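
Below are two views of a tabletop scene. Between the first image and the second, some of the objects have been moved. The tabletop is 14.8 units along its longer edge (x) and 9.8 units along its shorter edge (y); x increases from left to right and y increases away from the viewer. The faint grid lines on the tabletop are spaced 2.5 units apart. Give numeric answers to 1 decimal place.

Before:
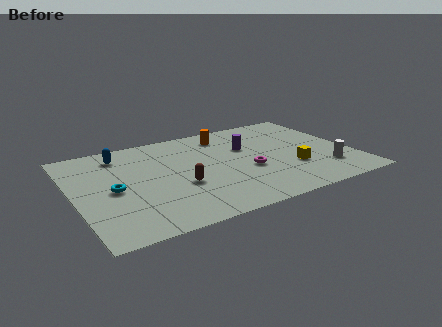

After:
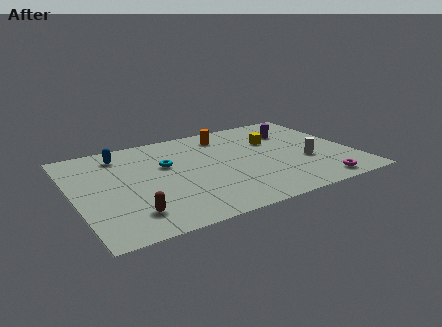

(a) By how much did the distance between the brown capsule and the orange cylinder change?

+3.1

The distance was about 5.4 in the first image and 8.5 in the second, so they moved 3.1 units further apart.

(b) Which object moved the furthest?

the magenta torus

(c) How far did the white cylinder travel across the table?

1.5

From (13.1, 2.4) to (12.2, 3.6), the white cylinder covered √(0.9² + 1.2²) ≈ 1.5 units.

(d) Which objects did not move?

the orange cylinder and the blue capsule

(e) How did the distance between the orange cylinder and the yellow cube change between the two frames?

-2.8

They were about 5.7 units apart before and 2.9 after — 2.8 units closer together.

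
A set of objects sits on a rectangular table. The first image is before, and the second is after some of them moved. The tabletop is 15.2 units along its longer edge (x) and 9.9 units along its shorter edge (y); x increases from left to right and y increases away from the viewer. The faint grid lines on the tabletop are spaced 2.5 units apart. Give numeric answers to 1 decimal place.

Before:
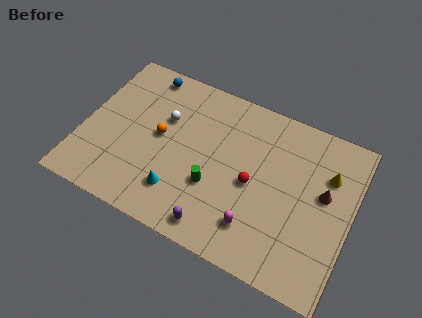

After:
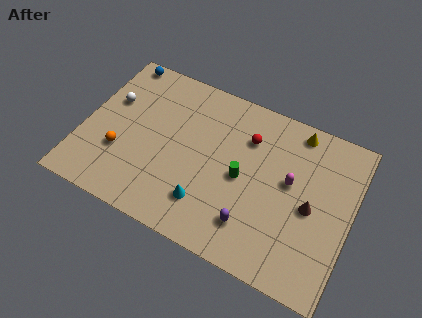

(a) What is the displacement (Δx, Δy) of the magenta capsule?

(1.5, 3.4)

The magenta capsule was at about (10.2, 2.2) and moved to about (11.7, 5.6).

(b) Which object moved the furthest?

the magenta capsule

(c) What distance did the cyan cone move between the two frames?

1.6

From (5.8, 2.3) to (7.4, 2.3), the cyan cone covered √(1.6² + 0.0²) ≈ 1.6 units.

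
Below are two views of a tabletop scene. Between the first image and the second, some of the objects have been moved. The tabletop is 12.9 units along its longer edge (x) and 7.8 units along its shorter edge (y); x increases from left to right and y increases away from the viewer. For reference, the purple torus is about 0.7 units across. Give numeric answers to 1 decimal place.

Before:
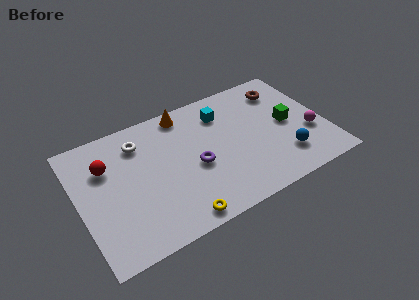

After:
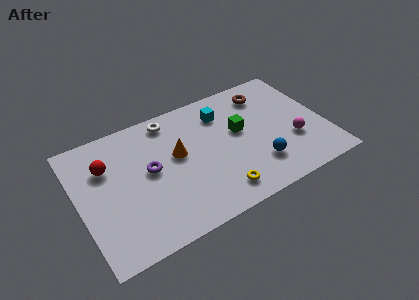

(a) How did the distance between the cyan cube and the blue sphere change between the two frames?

-0.7

Before: roughly 4.9 units apart; after: 4.2. That's 0.7 units closer together.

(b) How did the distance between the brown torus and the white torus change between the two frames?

-2.6

They were about 7.7 units apart before and 5.1 after — 2.6 units closer together.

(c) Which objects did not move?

the red sphere and the cyan cube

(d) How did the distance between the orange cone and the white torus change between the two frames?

-0.3

The distance was about 2.6 in the first image and 2.3 in the second, so they moved 0.3 units closer together.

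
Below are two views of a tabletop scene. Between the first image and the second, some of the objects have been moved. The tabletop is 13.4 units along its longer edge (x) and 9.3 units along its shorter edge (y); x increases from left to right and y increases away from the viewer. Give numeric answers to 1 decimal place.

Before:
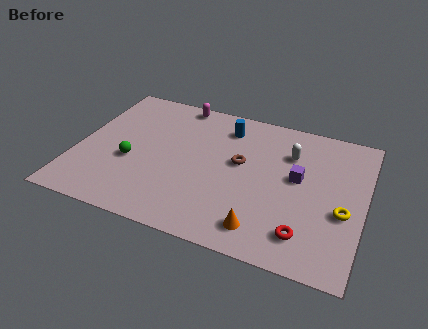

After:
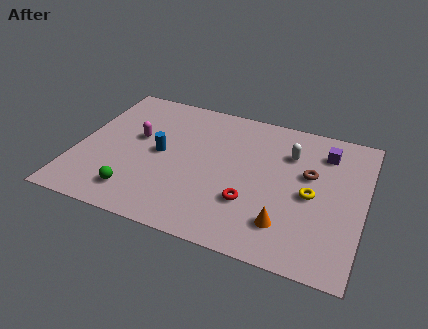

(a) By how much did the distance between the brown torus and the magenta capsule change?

+3.5

Before: roughly 4.6 units apart; after: 8.1. That's 3.5 units further apart.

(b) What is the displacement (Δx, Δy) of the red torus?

(-2.6, 1.1)

The red torus was at about (10.9, 1.8) and moved to about (8.3, 2.9).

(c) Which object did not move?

the white capsule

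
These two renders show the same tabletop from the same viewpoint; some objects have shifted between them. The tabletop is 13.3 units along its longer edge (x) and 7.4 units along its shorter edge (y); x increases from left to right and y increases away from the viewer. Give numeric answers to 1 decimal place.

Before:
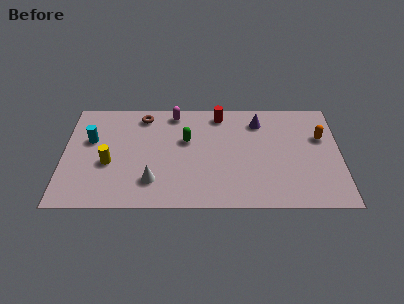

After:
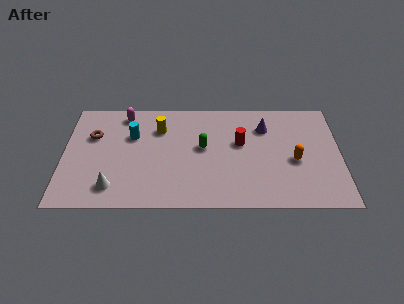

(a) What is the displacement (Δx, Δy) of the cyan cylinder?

(2.0, 0.3)

The cyan cylinder started near (1.3, 4.6) and ended near (3.3, 4.9).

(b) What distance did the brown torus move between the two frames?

2.8

The brown torus moved from about (3.8, 6.3) to (1.4, 4.9), a distance of √(2.4² + 1.4²) ≈ 2.8.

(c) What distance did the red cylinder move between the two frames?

2.2

The red cylinder was near (7.5, 6.4) before and (8.5, 4.4) after, so it travelled √(1.0² + 2.0²) ≈ 2.2 units.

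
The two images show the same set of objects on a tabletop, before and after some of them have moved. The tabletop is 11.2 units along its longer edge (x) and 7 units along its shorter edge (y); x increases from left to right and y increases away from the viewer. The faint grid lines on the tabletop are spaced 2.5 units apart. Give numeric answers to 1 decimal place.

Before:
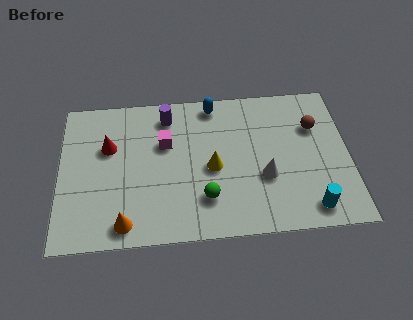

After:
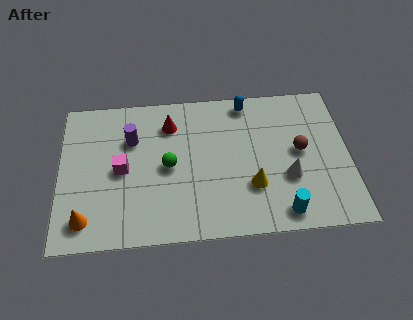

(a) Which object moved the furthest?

the red cone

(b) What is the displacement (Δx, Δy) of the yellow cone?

(1.5, -1.0)

The yellow cone started near (5.9, 3.2) and ended near (7.4, 2.2).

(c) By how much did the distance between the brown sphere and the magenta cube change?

+1.1

Before: roughly 5.8 units apart; after: 6.9. That's 1.1 units further apart.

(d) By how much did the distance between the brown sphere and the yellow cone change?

-1.9

The distance was about 4.3 in the first image and 2.4 in the second, so they moved 1.9 units closer together.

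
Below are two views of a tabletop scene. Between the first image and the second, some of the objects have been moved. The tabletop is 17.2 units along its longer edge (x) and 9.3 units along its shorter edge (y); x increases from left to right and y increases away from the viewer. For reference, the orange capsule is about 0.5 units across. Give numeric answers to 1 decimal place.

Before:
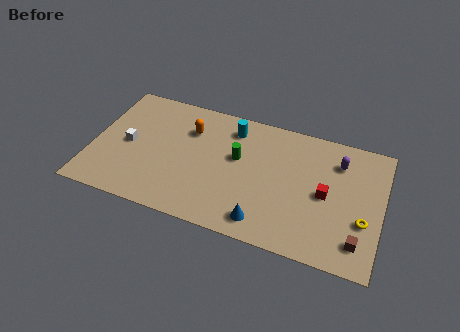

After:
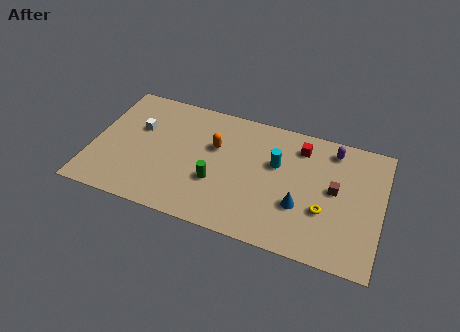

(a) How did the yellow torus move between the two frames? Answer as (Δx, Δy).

(-2.3, 0.0)

From the two frames, the yellow torus sits at roughly (16.2, 3.3) before and (13.9, 3.3) after.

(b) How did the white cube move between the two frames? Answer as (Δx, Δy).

(0.5, 1.4)

The white cube was at about (2.1, 4.5) and moved to about (2.6, 5.9).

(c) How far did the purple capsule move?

0.9

The purple capsule moved from about (14.5, 7.1) to (14.1, 7.9), a distance of √(0.4² + 0.8²) ≈ 0.9.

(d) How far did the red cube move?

3.4

The red cube moved from about (13.9, 4.5) to (12.2, 7.5), a distance of √(1.7² + 3.0²) ≈ 3.4.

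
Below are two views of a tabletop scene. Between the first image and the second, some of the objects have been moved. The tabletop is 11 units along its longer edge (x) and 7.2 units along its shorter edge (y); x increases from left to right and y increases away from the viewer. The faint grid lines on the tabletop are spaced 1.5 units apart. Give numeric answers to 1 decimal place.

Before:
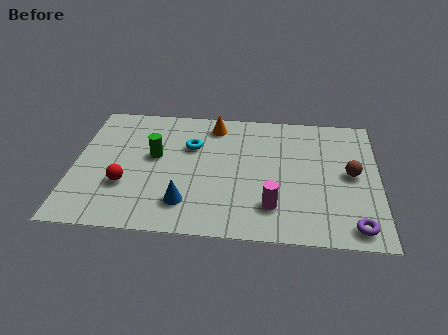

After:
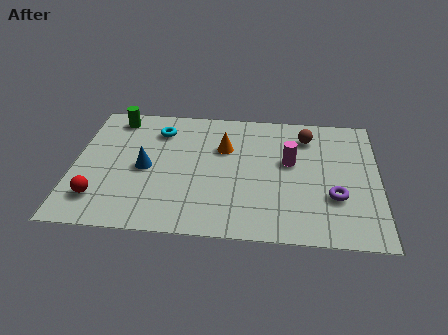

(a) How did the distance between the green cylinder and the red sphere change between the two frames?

+2.6

Before: roughly 2.0 units apart; after: 4.6. That's 2.6 units further apart.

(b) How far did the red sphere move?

1.2

From (1.9, 2.4) to (1.0, 1.6), the red sphere covered √(0.9² + 0.8²) ≈ 1.2 units.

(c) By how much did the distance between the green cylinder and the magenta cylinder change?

+1.8

The distance was about 4.9 in the first image and 6.7 in the second, so they moved 1.8 units further apart.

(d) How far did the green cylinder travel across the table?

2.6

The green cylinder was near (2.9, 4.1) before and (1.4, 6.2) after, so it travelled √(1.5² + 2.1²) ≈ 2.6 units.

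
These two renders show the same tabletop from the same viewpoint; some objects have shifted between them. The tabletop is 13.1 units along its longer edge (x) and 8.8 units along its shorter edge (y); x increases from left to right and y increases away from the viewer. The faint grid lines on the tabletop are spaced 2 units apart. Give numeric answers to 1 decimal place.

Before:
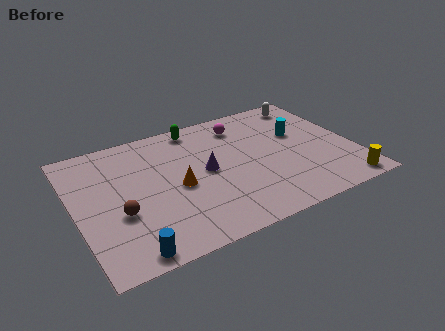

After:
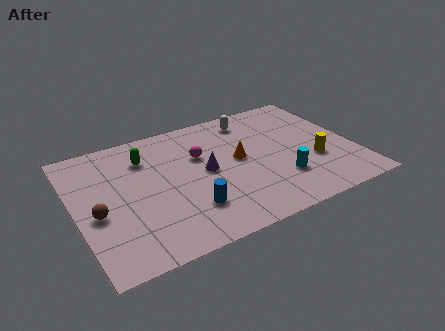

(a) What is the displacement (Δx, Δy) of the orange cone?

(3.0, 0.7)

The orange cone started near (4.7, 4.0) and ended near (7.7, 4.7).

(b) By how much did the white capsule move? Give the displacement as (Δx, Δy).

(-2.9, -0.2)

From the two frames, the white capsule sits at roughly (11.6, 7.6) before and (8.7, 7.4) after.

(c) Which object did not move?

the purple cone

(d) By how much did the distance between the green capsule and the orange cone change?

+0.6

Before: roughly 4.0 units apart; after: 4.6. That's 0.6 units further apart.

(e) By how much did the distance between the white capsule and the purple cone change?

-2.4

They were about 6.3 units apart before and 3.9 after — 2.4 units closer together.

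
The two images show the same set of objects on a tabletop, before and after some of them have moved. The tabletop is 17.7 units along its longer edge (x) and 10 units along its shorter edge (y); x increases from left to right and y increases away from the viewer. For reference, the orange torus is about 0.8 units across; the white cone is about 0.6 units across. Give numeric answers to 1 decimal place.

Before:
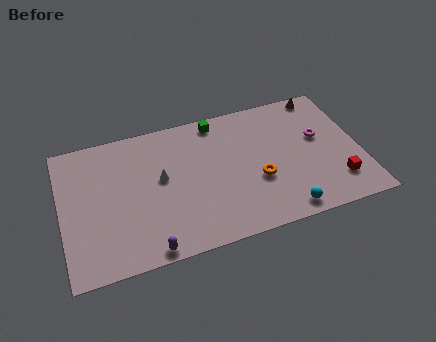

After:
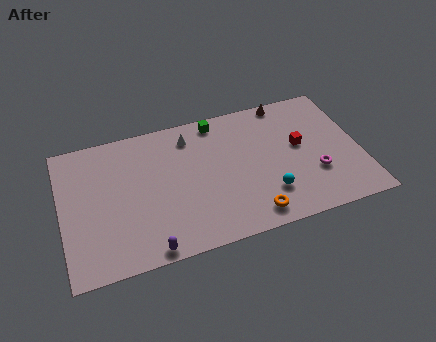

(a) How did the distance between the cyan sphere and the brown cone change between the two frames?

-1.8

They were about 8.6 units apart before and 6.8 after — 1.8 units closer together.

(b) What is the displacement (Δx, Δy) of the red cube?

(-1.9, 3.3)

The red cube was at about (16.1, 2.3) and moved to about (14.2, 5.6).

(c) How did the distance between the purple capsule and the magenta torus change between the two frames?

-1.4

Before: roughly 11.8 units apart; after: 10.4. That's 1.4 units closer together.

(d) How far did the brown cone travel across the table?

2.2

From (15.9, 9.1) to (13.7, 9.2), the brown cone covered √(2.2² + 0.1²) ≈ 2.2 units.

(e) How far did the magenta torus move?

2.6

The magenta torus was near (15.4, 5.9) before and (14.9, 3.3) after, so it travelled √(0.5² + 2.6²) ≈ 2.6 units.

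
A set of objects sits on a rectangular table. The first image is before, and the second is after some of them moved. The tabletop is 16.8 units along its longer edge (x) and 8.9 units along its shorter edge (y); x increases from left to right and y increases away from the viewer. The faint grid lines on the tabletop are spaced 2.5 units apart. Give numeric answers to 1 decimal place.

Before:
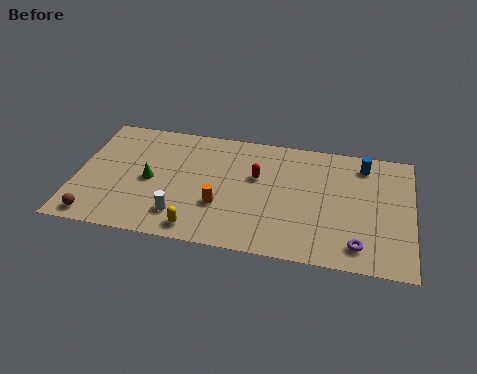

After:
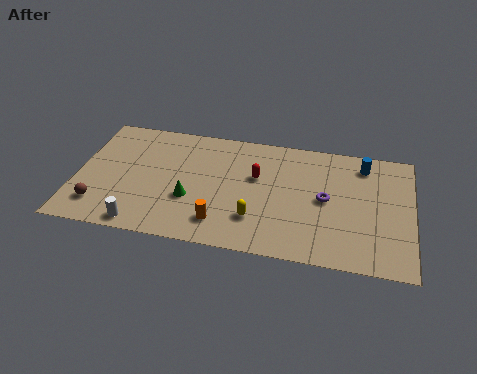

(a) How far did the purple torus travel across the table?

3.4

The purple torus moved from about (14.2, 1.5) to (12.5, 4.5), a distance of √(1.7² + 3.0²) ≈ 3.4.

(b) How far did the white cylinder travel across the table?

2.1

From (5.4, 1.9) to (3.5, 0.9), the white cylinder covered √(1.9² + 1.0²) ≈ 2.1 units.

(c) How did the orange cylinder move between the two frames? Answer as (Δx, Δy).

(0.1, -1.2)

The orange cylinder started near (7.3, 3.0) and ended near (7.4, 1.8).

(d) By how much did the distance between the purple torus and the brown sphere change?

-1.5

They were about 13.0 units apart before and 11.5 after — 1.5 units closer together.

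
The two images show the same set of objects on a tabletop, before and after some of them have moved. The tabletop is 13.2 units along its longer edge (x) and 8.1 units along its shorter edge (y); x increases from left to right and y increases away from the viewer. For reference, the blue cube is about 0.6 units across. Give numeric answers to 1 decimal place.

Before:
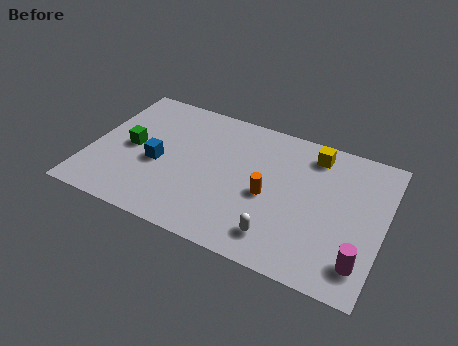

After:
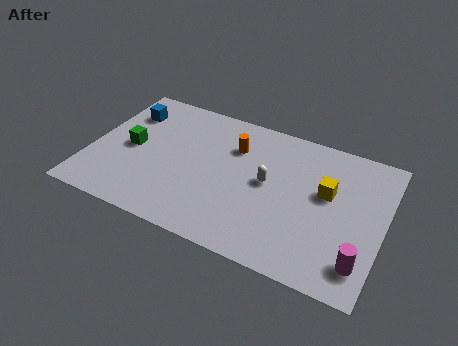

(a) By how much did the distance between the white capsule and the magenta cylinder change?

+1.6

The distance was about 3.6 in the first image and 5.2 in the second, so they moved 1.6 units further apart.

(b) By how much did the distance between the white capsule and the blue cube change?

+0.9

The distance was about 6.0 in the first image and 6.9 in the second, so they moved 0.9 units further apart.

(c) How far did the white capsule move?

2.9

The white capsule was near (8.8, 1.5) before and (8.0, 4.3) after, so it travelled √(0.8² + 2.8²) ≈ 2.9 units.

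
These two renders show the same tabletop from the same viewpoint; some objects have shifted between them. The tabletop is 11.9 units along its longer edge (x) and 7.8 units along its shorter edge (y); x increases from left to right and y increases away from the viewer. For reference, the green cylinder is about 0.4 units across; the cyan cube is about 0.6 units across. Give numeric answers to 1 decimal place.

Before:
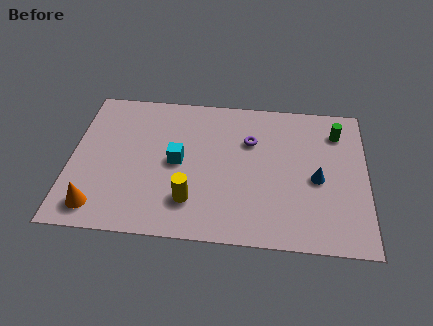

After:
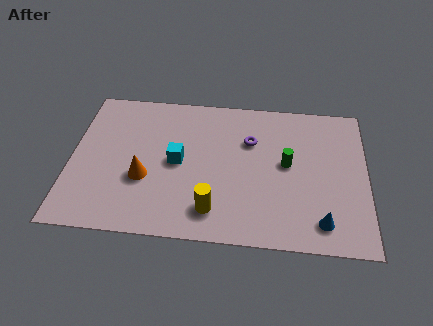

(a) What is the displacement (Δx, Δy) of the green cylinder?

(-2.0, -1.9)

The green cylinder started near (10.7, 6.1) and ended near (8.7, 4.2).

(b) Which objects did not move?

the cyan cube and the purple torus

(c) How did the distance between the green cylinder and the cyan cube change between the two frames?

-2.4

The distance was about 6.8 in the first image and 4.4 in the second, so they moved 2.4 units closer together.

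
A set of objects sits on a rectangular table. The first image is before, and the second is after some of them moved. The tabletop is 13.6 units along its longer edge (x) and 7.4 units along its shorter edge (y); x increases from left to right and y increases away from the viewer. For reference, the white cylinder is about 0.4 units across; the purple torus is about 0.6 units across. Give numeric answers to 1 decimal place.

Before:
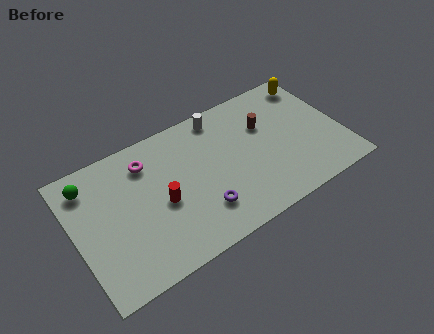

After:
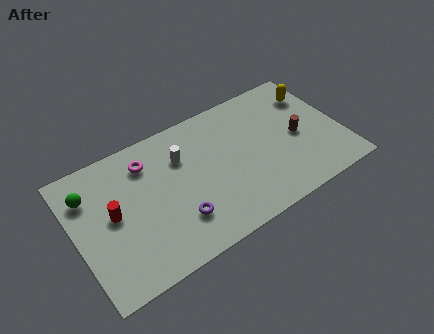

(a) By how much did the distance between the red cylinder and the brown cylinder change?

+3.7

They were about 5.8 units apart before and 9.5 after — 3.7 units further apart.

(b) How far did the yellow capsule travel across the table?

0.7

The yellow capsule moved from about (12.7, 6.3) to (12.6, 5.6), a distance of √(0.1² + 0.7²) ≈ 0.7.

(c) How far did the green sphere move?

0.5

From (1.0, 6.0) to (0.9, 5.5), the green sphere covered √(0.1² + 0.5²) ≈ 0.5 units.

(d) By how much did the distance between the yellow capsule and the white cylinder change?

+2.1

They were about 4.9 units apart before and 7.0 after — 2.1 units further apart.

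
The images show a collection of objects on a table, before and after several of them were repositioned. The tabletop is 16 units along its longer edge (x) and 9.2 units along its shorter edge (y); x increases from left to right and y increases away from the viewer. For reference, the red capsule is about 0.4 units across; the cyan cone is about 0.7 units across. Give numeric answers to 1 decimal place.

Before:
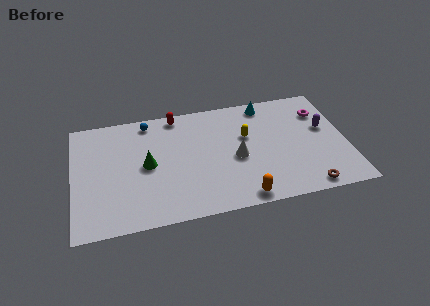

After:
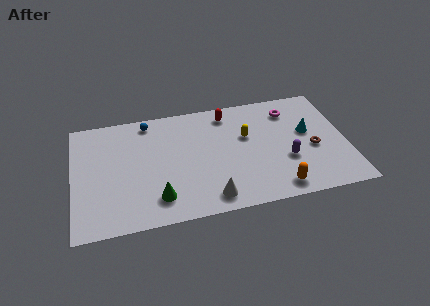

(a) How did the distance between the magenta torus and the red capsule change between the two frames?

-4.9

They were about 8.6 units apart before and 3.7 after — 4.9 units closer together.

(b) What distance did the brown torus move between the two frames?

3.1

The brown torus moved from about (13.4, 0.9) to (14.0, 3.9), a distance of √(0.6² + 3.0²) ≈ 3.1.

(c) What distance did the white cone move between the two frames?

3.3

The white cone was near (9.5, 4.1) before and (7.8, 1.3) after, so it travelled √(1.7² + 2.8²) ≈ 3.3 units.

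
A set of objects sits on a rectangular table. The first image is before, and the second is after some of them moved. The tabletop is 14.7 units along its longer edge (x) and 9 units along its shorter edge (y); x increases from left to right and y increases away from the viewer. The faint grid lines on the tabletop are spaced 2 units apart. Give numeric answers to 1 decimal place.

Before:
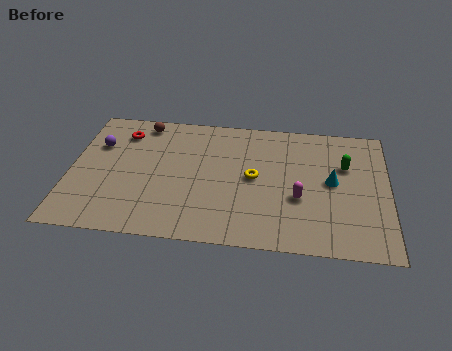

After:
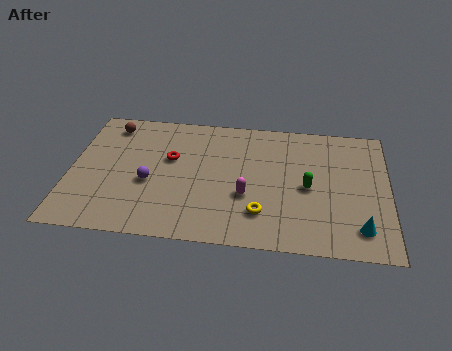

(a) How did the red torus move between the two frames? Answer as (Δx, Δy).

(2.3, -1.6)

The red torus started near (2.3, 7.1) and ended near (4.6, 5.5).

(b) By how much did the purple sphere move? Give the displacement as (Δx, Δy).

(2.5, -2.4)

From the two frames, the purple sphere sits at roughly (1.2, 6.1) before and (3.7, 3.7) after.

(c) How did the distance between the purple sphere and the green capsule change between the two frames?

-4.2

Before: roughly 11.5 units apart; after: 7.3. That's 4.2 units closer together.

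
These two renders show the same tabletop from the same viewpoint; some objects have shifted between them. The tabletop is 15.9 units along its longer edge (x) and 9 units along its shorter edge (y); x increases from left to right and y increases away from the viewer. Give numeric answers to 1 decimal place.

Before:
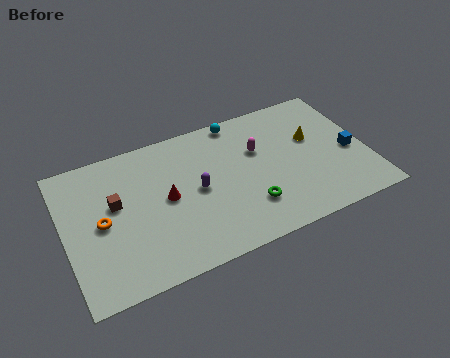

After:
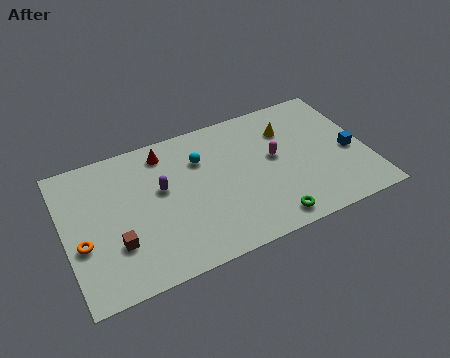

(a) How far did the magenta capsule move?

1.1

The magenta capsule was near (10.3, 5.8) before and (11.1, 5.0) after, so it travelled √(0.8² + 0.8²) ≈ 1.1 units.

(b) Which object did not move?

the blue cube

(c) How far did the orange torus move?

1.4

The orange torus moved from about (1.9, 4.4) to (0.8, 3.5), a distance of √(1.1² + 0.9²) ≈ 1.4.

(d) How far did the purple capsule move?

2.0

The purple capsule moved from about (6.9, 4.5) to (5.1, 5.3), a distance of √(1.8² + 0.8²) ≈ 2.0.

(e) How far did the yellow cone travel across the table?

1.6

The yellow cone was near (13.2, 5.5) before and (12.0, 6.6) after, so it travelled √(1.2² + 1.1²) ≈ 1.6 units.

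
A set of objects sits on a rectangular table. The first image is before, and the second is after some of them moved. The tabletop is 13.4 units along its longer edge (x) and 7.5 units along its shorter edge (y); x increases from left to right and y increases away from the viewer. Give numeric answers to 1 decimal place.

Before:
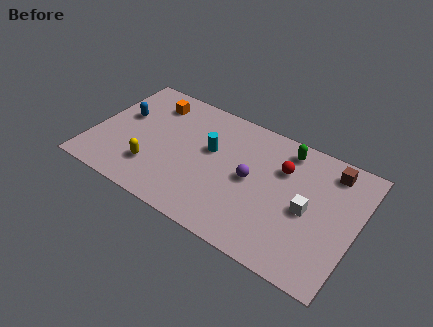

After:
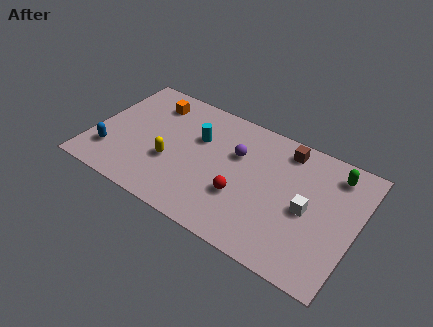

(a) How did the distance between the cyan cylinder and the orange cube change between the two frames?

-0.8

Before: roughly 3.6 units apart; after: 2.8. That's 0.8 units closer together.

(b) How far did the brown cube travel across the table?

2.3

From (11.8, 6.3) to (9.5, 6.4), the brown cube covered √(2.3² + 0.1²) ≈ 2.3 units.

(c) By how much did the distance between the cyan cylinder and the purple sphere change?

-0.3

They were about 2.3 units apart before and 2.0 after — 0.3 units closer together.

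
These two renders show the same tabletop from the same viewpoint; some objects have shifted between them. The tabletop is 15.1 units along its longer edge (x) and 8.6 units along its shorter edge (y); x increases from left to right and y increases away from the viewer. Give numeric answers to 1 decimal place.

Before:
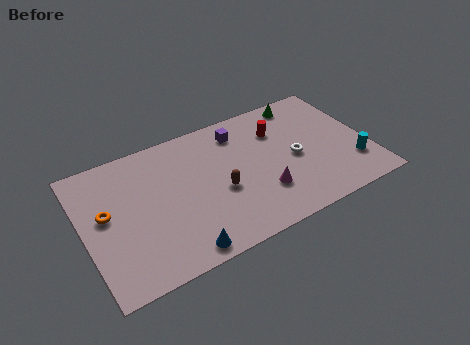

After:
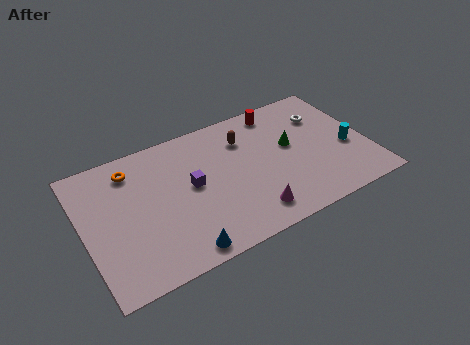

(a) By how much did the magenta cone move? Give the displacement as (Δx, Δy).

(-0.8, -1.0)

The magenta cone was at about (9.2, 2.5) and moved to about (8.4, 1.5).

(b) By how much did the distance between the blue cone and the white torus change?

+2.7

The distance was about 7.3 in the first image and 10.0 in the second, so they moved 2.7 units further apart.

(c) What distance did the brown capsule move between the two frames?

3.3

The brown capsule was near (7.1, 3.6) before and (8.8, 6.4) after, so it travelled √(1.7² + 2.8²) ≈ 3.3 units.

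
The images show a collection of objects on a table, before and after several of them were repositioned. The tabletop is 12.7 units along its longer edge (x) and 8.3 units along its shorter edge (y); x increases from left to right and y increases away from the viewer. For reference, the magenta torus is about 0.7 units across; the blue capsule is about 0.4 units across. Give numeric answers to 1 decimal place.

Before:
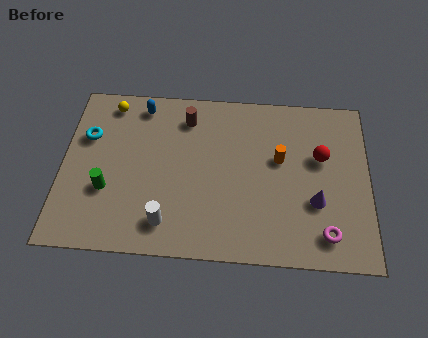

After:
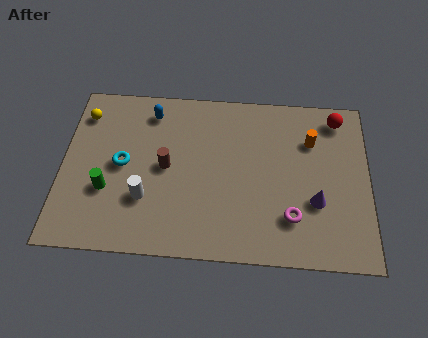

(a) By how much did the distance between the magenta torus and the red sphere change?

+1.6

Before: roughly 3.7 units apart; after: 5.3. That's 1.6 units further apart.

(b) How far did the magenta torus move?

1.6

The magenta torus moved from about (10.9, 1.4) to (9.5, 2.1), a distance of √(1.4² + 0.7²) ≈ 1.6.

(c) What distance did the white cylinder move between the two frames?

1.4

The white cylinder was near (4.4, 1.5) before and (3.5, 2.6) after, so it travelled √(0.9² + 1.1²) ≈ 1.4 units.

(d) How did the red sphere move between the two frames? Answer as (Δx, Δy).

(0.7, 2.0)

From the two frames, the red sphere sits at roughly (10.7, 5.1) before and (11.4, 7.1) after.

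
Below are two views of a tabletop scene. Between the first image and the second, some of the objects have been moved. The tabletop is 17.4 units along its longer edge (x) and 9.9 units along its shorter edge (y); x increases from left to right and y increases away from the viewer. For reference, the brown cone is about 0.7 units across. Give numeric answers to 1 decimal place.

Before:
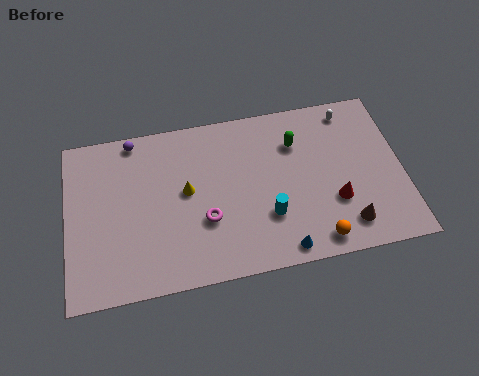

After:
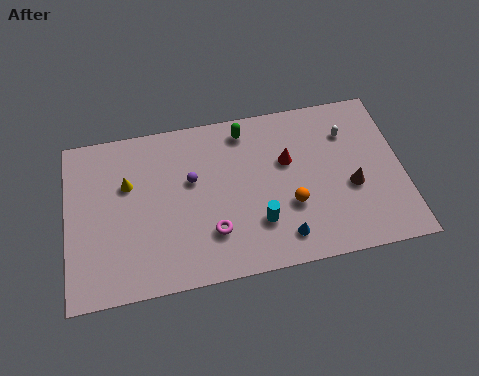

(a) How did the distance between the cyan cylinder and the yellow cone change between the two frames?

+2.8

Before: roughly 4.7 units apart; after: 7.5. That's 2.8 units further apart.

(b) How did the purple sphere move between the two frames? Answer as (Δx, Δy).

(2.9, -3.0)

The purple sphere started near (3.6, 9.0) and ended near (6.5, 6.0).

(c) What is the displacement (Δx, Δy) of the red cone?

(-2.3, 2.9)

The red cone started near (13.8, 3.3) and ended near (11.5, 6.2).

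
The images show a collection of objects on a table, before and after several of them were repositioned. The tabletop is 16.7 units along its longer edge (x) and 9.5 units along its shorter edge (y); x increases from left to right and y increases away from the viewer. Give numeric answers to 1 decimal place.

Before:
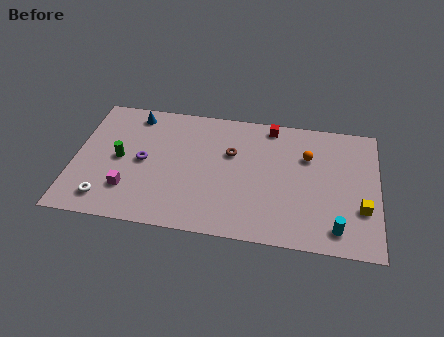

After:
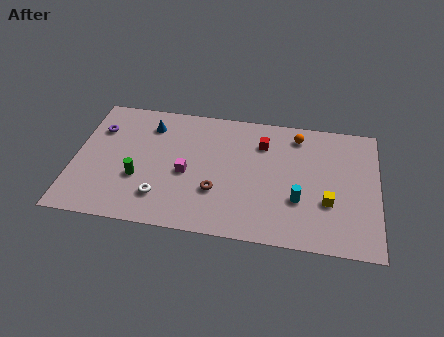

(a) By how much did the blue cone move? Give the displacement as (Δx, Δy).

(0.9, -0.7)

The blue cone was at about (3.1, 8.2) and moved to about (4.0, 7.5).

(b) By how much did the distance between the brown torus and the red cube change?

+1.5

They were about 3.2 units apart before and 4.7 after — 1.5 units further apart.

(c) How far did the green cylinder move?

1.7

From (2.5, 4.7) to (3.6, 3.4), the green cylinder covered √(1.1² + 1.3²) ≈ 1.7 units.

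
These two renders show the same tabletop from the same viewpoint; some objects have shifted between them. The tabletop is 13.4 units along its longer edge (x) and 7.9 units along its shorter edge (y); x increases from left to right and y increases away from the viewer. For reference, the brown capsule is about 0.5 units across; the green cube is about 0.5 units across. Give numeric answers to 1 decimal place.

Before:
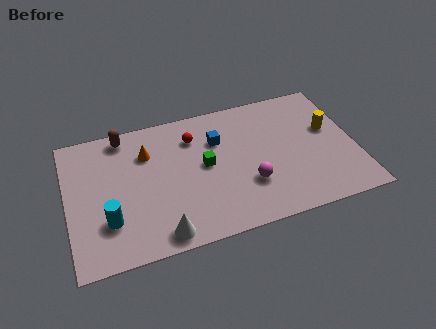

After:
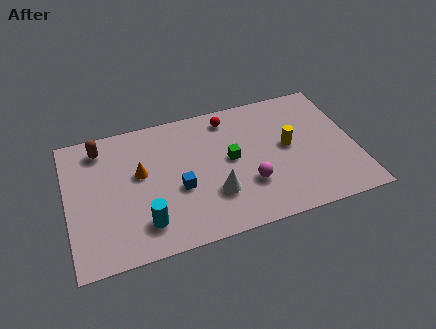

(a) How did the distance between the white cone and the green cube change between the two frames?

-2.0

They were about 4.0 units apart before and 2.0 after — 2.0 units closer together.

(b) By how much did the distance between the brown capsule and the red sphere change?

+2.6

The distance was about 3.4 in the first image and 6.0 in the second, so they moved 2.6 units further apart.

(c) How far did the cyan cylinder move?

1.7

The cyan cylinder moved from about (1.8, 2.3) to (3.4, 1.7), a distance of √(1.6² + 0.6²) ≈ 1.7.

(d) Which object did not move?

the magenta sphere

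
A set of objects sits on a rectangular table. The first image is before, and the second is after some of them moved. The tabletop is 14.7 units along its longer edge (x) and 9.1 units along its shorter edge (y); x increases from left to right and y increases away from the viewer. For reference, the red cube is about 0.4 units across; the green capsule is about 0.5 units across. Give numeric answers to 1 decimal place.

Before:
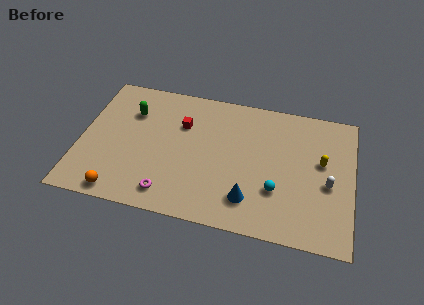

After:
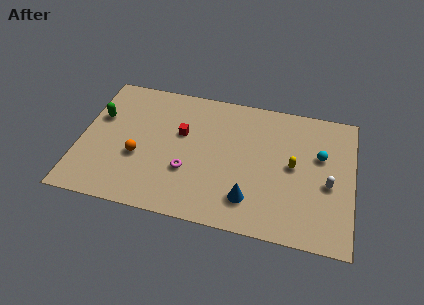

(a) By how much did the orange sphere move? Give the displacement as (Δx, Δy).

(0.8, 2.6)

The orange sphere started near (2.4, 0.9) and ended near (3.2, 3.5).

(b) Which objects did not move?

the white capsule and the blue cone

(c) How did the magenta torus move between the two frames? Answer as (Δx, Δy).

(0.9, 1.7)

The magenta torus started near (5.0, 1.4) and ended near (5.9, 3.1).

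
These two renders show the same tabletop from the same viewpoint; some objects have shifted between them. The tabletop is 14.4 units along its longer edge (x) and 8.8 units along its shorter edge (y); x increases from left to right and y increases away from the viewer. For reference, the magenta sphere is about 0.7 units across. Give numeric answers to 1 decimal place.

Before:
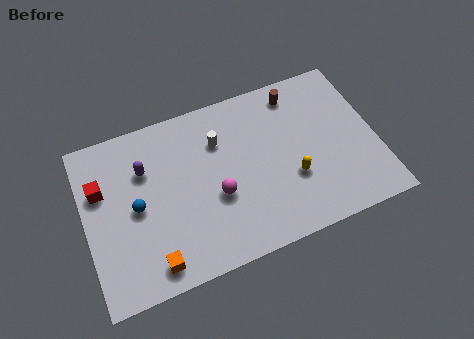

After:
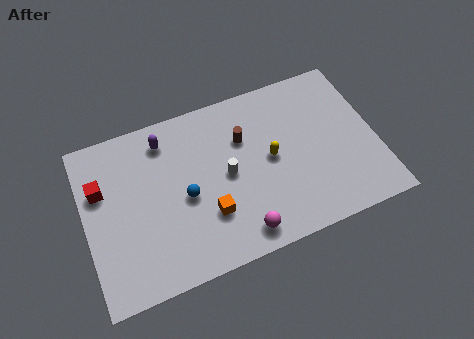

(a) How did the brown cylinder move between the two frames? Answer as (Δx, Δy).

(-2.8, -1.5)

The brown cylinder started near (10.8, 7.5) and ended near (8.0, 6.0).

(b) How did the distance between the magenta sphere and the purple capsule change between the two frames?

+2.6

The distance was about 4.2 in the first image and 6.8 in the second, so they moved 2.6 units further apart.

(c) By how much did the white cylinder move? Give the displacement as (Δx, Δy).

(0.2, -1.9)

The white cylinder started near (6.8, 6.3) and ended near (7.0, 4.4).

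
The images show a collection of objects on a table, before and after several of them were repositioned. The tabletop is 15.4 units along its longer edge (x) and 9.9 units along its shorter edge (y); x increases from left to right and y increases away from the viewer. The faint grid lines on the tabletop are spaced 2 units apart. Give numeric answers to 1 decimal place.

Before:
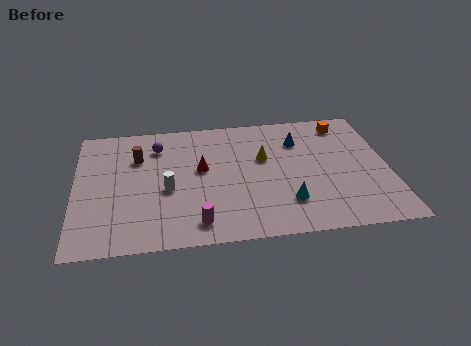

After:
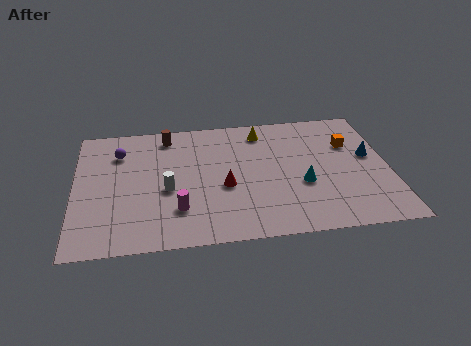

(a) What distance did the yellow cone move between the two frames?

2.2

The yellow cone was near (9.3, 6.1) before and (9.3, 8.3) after, so it travelled √(0.0² + 2.2²) ≈ 2.2 units.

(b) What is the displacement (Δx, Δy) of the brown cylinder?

(1.5, 1.6)

From the two frames, the brown cylinder sits at roughly (3.1, 6.9) before and (4.6, 8.5) after.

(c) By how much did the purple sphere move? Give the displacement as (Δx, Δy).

(-1.9, -0.3)

From the two frames, the purple sphere sits at roughly (4.1, 7.7) before and (2.2, 7.4) after.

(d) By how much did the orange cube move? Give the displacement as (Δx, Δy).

(0.2, -1.7)

From the two frames, the orange cube sits at roughly (13.4, 8.4) before and (13.6, 6.7) after.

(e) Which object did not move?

the white cylinder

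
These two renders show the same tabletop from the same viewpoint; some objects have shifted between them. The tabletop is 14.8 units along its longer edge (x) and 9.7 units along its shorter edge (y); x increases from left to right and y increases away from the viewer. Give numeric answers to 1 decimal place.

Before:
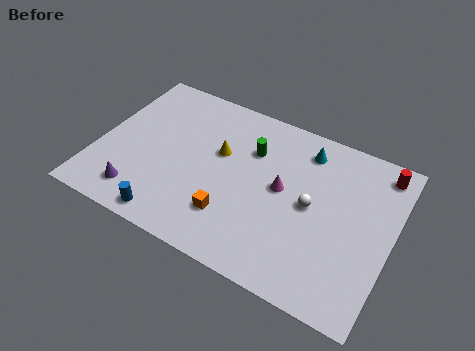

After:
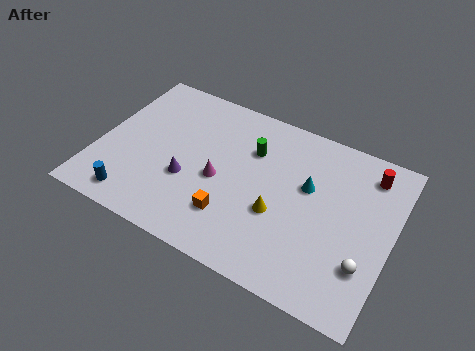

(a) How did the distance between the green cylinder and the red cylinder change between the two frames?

-0.7

Before: roughly 6.6 units apart; after: 5.9. That's 0.7 units closer together.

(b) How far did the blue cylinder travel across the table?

1.9

From (4.2, 1.0) to (2.3, 1.3), the blue cylinder covered √(1.9² + 0.3²) ≈ 1.9 units.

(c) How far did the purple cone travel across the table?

2.9

The purple cone was near (2.5, 1.7) before and (4.7, 3.6) after, so it travelled √(2.2² + 1.9²) ≈ 2.9 units.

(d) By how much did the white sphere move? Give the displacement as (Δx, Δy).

(2.9, -2.1)

The white sphere was at about (10.8, 4.9) and moved to about (13.7, 2.8).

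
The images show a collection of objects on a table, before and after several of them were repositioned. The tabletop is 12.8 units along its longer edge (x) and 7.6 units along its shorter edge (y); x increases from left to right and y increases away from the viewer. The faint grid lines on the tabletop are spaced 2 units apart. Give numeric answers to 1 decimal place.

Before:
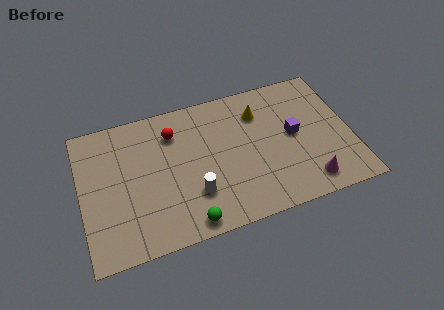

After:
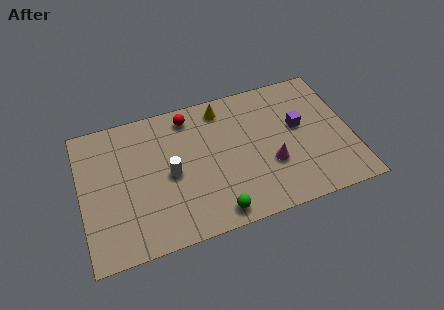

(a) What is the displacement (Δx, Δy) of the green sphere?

(1.3, 0.1)

From the two frames, the green sphere sits at roughly (4.8, 0.8) before and (6.1, 0.9) after.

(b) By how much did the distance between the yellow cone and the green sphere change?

-0.5

They were about 6.2 units apart before and 5.7 after — 0.5 units closer together.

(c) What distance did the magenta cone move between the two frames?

2.2

The magenta cone was near (10.5, 1.2) before and (8.9, 2.7) after, so it travelled √(1.6² + 1.5²) ≈ 2.2 units.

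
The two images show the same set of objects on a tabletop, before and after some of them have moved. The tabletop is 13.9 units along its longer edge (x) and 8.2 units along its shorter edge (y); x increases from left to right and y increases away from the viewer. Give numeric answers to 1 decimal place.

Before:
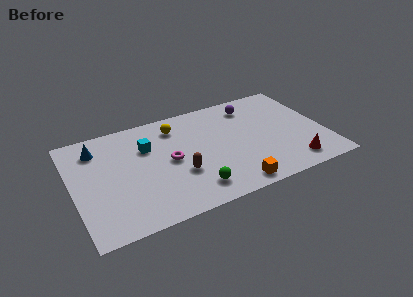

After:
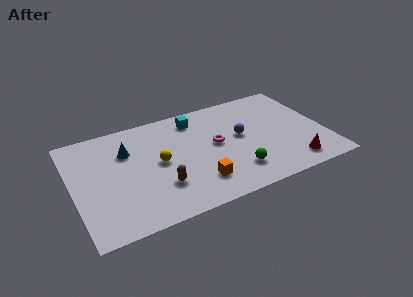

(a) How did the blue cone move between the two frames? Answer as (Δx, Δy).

(1.6, -0.8)

The blue cone was at about (1.5, 6.5) and moved to about (3.1, 5.7).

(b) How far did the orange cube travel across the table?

2.1

The orange cube was near (8.4, 0.9) before and (6.6, 1.9) after, so it travelled √(1.8² + 1.0²) ≈ 2.1 units.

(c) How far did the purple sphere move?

2.4

From (10.2, 6.7) to (9.3, 4.5), the purple sphere covered √(0.9² + 2.2²) ≈ 2.4 units.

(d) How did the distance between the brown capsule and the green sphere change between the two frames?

+2.6

The distance was about 1.5 in the first image and 4.1 in the second, so they moved 2.6 units further apart.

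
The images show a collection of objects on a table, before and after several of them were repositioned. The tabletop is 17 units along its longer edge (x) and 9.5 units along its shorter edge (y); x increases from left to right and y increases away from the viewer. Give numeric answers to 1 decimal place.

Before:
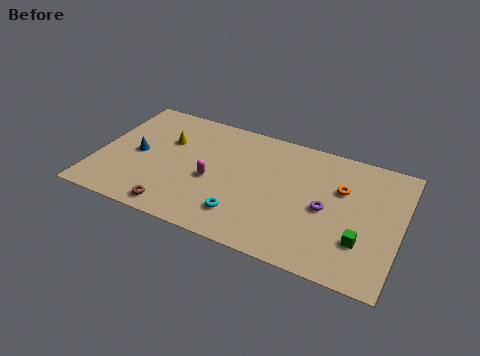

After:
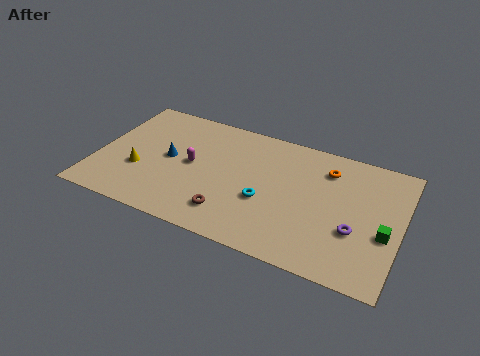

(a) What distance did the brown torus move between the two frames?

3.1

From (4.8, 1.1) to (7.8, 2.0), the brown torus covered √(3.0² + 0.9²) ≈ 3.1 units.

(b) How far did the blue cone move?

1.8

The blue cone moved from about (2.2, 4.6) to (4.0, 4.9), a distance of √(1.8² + 0.3²) ≈ 1.8.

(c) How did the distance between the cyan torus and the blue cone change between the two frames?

-1.1

Before: roughly 6.8 units apart; after: 5.7. That's 1.1 units closer together.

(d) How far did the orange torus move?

1.5

The orange torus was near (13.6, 6.2) before and (12.7, 7.4) after, so it travelled √(0.9² + 1.2²) ≈ 1.5 units.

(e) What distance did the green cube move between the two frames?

1.6

The green cube was near (15.0, 2.8) before and (16.2, 3.8) after, so it travelled √(1.2² + 1.0²) ≈ 1.6 units.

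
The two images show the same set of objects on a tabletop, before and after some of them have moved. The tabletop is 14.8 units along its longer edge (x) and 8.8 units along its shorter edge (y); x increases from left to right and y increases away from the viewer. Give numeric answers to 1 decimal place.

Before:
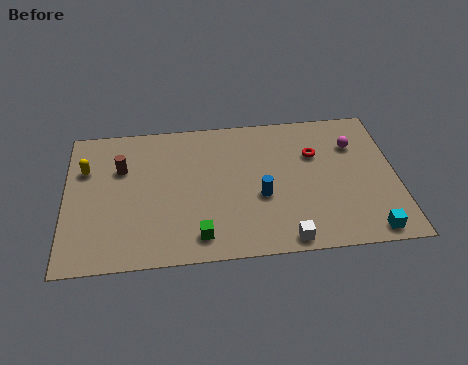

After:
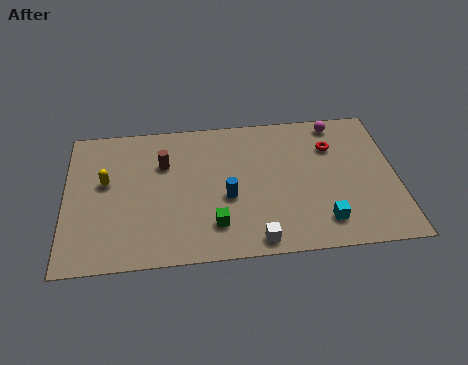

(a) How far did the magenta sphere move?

1.7

The magenta sphere moved from about (13.0, 6.3) to (12.3, 7.8), a distance of √(0.7² + 1.5²) ≈ 1.7.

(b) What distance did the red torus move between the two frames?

0.9

The red torus was near (11.2, 5.9) before and (12.0, 6.3) after, so it travelled √(0.8² + 0.4²) ≈ 0.9 units.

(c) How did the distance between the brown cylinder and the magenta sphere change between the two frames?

-2.4

Before: roughly 10.5 units apart; after: 8.1. That's 2.4 units closer together.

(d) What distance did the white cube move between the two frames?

1.3

From (9.7, 0.8) to (8.4, 0.9), the white cube covered √(1.3² + 0.1²) ≈ 1.3 units.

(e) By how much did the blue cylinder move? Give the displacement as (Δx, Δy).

(-1.5, 0.1)

The blue cylinder started near (8.7, 3.5) and ended near (7.2, 3.6).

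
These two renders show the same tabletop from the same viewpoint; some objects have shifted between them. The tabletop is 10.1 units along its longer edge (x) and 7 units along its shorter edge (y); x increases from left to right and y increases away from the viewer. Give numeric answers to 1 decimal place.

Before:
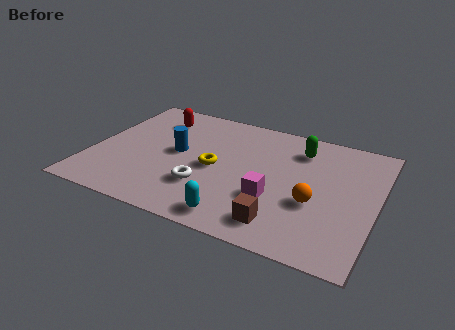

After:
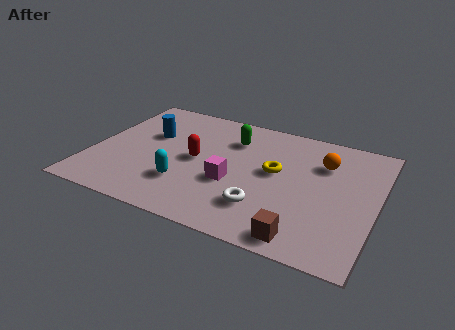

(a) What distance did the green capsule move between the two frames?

2.4

The green capsule was near (7.2, 5.5) before and (4.8, 5.2) after, so it travelled √(2.4² + 0.3²) ≈ 2.4 units.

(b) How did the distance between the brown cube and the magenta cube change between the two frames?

+2.0

The distance was about 1.3 in the first image and 3.3 in the second, so they moved 2.0 units further apart.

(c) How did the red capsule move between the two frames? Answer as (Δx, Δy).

(1.7, -2.0)

The red capsule started near (2.0, 5.5) and ended near (3.7, 3.5).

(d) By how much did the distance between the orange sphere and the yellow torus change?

-1.7

Before: roughly 3.6 units apart; after: 1.9. That's 1.7 units closer together.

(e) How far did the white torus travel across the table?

2.1

From (4.2, 2.1) to (6.3, 1.8), the white torus covered √(2.1² + 0.3²) ≈ 2.1 units.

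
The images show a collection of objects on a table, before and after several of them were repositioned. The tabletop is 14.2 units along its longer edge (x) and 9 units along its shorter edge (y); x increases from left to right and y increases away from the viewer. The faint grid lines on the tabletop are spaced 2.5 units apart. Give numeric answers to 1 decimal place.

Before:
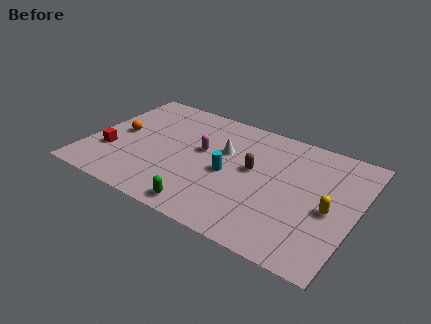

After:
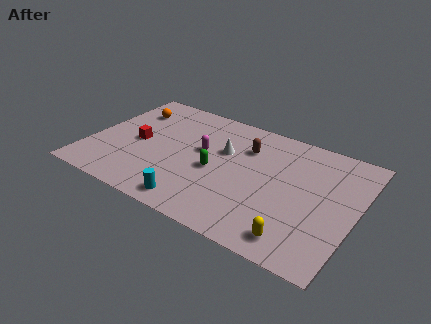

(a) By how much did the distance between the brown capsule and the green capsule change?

-1.6

Before: roughly 4.4 units apart; after: 2.8. That's 1.6 units closer together.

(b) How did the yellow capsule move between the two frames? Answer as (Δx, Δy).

(-1.3, -2.7)

The yellow capsule was at about (12.9, 4.0) and moved to about (11.6, 1.3).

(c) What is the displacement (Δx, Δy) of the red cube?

(1.2, 1.4)

From the two frames, the red cube sits at roughly (1.3, 2.9) before and (2.5, 4.3) after.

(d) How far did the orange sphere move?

2.2

The orange sphere moved from about (1.5, 4.6) to (1.6, 6.8), a distance of √(0.1² + 2.2²) ≈ 2.2.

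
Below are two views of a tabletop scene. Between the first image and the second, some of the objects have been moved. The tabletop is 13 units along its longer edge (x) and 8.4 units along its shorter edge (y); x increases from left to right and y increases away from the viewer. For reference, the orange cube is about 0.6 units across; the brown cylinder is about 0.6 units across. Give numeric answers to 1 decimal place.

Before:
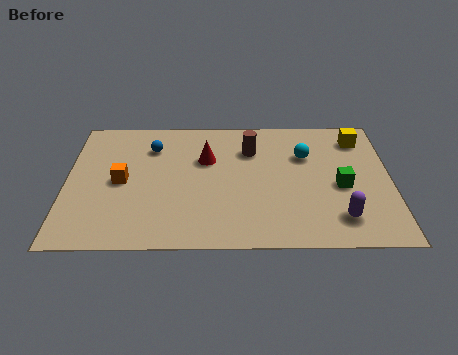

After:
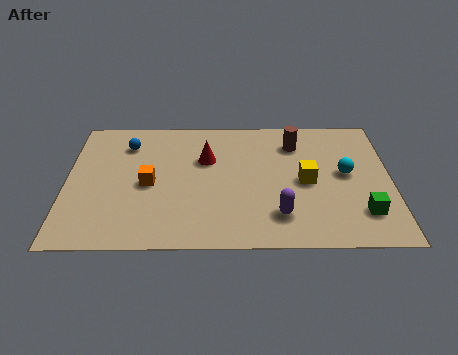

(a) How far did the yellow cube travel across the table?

3.6

From (11.8, 6.8) to (9.6, 4.0), the yellow cube covered √(2.2² + 2.8²) ≈ 3.6 units.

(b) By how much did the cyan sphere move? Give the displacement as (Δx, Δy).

(1.6, -1.2)

From the two frames, the cyan sphere sits at roughly (9.6, 5.7) before and (11.2, 4.5) after.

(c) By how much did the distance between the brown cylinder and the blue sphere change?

+2.8

The distance was about 4.0 in the first image and 6.8 in the second, so they moved 2.8 units further apart.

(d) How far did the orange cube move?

1.1

From (2.2, 4.1) to (3.3, 3.9), the orange cube covered √(1.1² + 0.2²) ≈ 1.1 units.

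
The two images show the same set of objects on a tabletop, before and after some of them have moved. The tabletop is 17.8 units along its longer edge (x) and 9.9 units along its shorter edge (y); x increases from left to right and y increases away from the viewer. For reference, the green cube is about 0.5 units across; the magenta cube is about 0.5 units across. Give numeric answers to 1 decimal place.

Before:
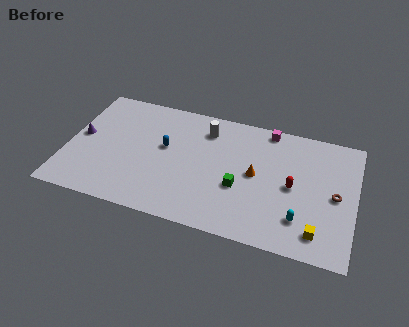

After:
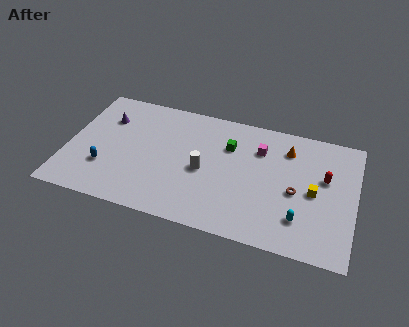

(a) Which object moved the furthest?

the blue capsule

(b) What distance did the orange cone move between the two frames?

3.2

The orange cone moved from about (11.7, 5.1) to (13.5, 7.7), a distance of √(1.8² + 2.6²) ≈ 3.2.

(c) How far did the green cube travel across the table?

3.2

The green cube was near (10.8, 3.8) before and (9.9, 6.9) after, so it travelled √(0.9² + 3.1²) ≈ 3.2 units.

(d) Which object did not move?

the cyan capsule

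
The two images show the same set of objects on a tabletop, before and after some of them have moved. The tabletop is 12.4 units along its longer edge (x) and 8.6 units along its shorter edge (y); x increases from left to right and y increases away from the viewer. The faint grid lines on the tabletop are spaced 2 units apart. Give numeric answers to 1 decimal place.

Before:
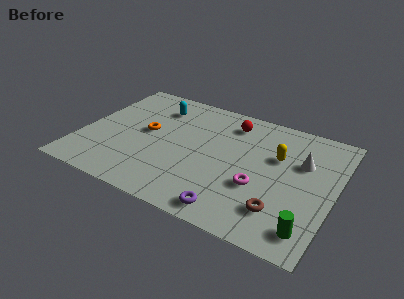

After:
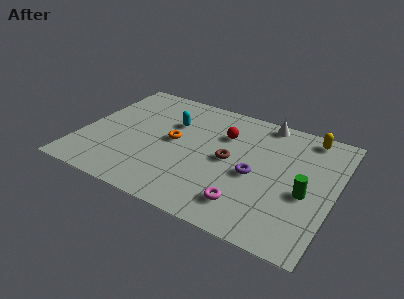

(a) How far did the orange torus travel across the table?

1.4

The orange torus moved from about (3.1, 4.6) to (4.5, 4.5), a distance of √(1.4² + 0.1²) ≈ 1.4.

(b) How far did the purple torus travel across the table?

2.9

From (7.9, 1.0) to (8.6, 3.8), the purple torus covered √(0.7² + 2.8²) ≈ 2.9 units.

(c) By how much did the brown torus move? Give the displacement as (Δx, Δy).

(-2.8, 2.3)

From the two frames, the brown torus sits at roughly (10.1, 2.0) before and (7.3, 4.3) after.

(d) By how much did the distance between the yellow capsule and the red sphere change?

+1.4

They were about 2.9 units apart before and 4.3 after — 1.4 units further apart.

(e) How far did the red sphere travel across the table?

1.0

The red sphere was near (7.0, 7.0) before and (6.8, 6.0) after, so it travelled √(0.2² + 1.0²) ≈ 1.0 units.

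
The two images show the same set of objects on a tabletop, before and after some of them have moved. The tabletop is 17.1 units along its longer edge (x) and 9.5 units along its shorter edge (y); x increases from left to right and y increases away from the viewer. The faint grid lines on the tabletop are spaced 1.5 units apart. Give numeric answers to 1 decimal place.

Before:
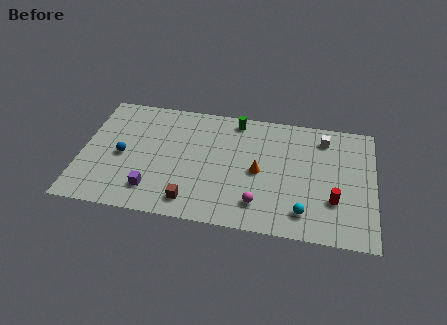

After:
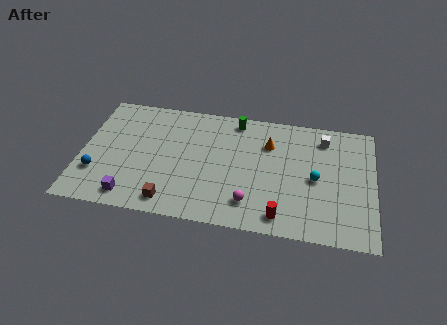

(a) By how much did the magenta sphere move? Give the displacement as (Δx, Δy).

(-0.5, 0.0)

The magenta sphere started near (10.5, 2.0) and ended near (10.0, 2.0).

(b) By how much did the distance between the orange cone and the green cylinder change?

-1.6

They were about 4.2 units apart before and 2.6 after — 1.6 units closer together.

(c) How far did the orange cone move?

2.4

The orange cone was near (10.4, 4.5) before and (10.9, 6.8) after, so it travelled √(0.5² + 2.3²) ≈ 2.4 units.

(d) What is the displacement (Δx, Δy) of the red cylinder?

(-3.0, -1.7)

The red cylinder started near (14.8, 3.0) and ended near (11.8, 1.3).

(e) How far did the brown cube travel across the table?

1.2

The brown cube moved from about (6.6, 1.5) to (5.4, 1.3), a distance of √(1.2² + 0.2²) ≈ 1.2.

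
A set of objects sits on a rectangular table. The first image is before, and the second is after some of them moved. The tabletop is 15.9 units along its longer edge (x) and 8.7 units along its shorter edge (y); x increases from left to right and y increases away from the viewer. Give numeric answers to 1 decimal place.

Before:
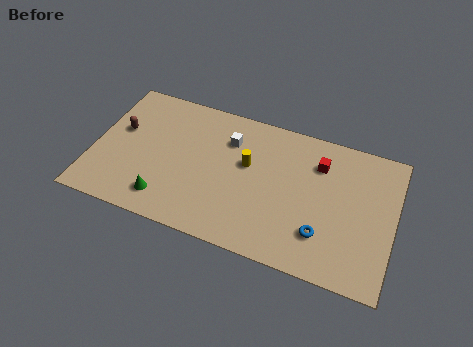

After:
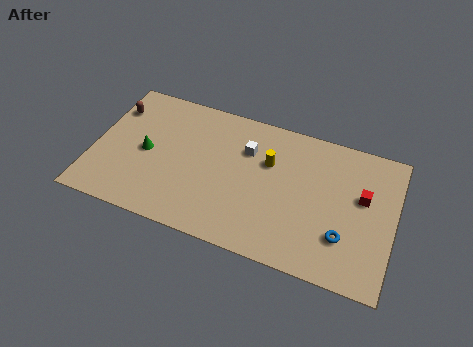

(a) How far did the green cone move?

2.9

From (4.1, 1.6) to (2.8, 4.2), the green cone covered √(1.3² + 2.6²) ≈ 2.9 units.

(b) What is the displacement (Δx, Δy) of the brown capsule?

(-0.5, 1.3)

From the two frames, the brown capsule sits at roughly (1.3, 5.2) before and (0.8, 6.5) after.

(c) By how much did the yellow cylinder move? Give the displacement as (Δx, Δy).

(1.1, 0.5)

From the two frames, the yellow cylinder sits at roughly (8.1, 5.2) before and (9.2, 5.7) after.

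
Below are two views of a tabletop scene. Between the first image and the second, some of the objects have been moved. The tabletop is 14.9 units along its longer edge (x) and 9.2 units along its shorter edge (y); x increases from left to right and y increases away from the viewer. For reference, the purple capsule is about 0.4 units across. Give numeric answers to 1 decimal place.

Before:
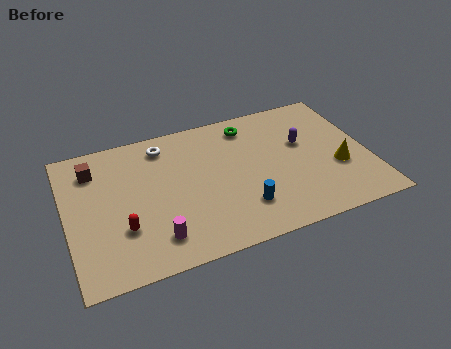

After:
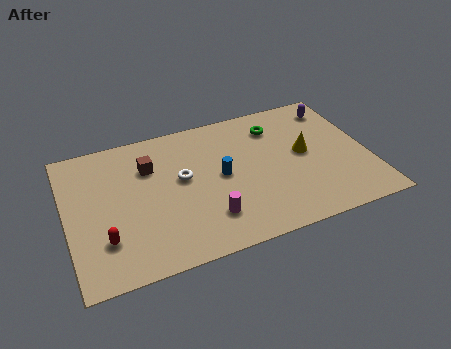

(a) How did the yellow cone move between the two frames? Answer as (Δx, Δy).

(-1.5, 1.5)

From the two frames, the yellow cone sits at roughly (13.3, 3.4) before and (11.8, 4.9) after.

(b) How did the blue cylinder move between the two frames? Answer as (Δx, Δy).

(-0.8, 2.4)

The blue cylinder was at about (8.4, 2.3) and moved to about (7.6, 4.7).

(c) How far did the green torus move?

1.4

The green torus was near (9.3, 7.7) before and (10.6, 7.2) after, so it travelled √(1.3² + 0.5²) ≈ 1.4 units.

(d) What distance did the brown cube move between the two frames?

2.8

The brown cube was near (1.5, 7.2) before and (4.2, 6.5) after, so it travelled √(2.7² + 0.7²) ≈ 2.8 units.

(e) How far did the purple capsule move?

2.8

The purple capsule was near (11.8, 5.6) before and (13.7, 7.6) after, so it travelled √(1.9² + 2.0²) ≈ 2.8 units.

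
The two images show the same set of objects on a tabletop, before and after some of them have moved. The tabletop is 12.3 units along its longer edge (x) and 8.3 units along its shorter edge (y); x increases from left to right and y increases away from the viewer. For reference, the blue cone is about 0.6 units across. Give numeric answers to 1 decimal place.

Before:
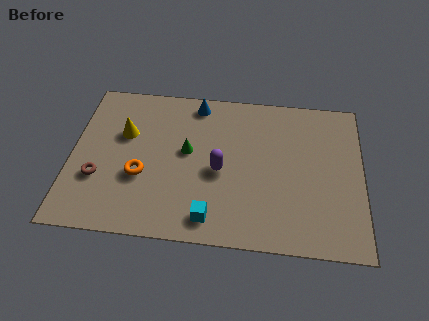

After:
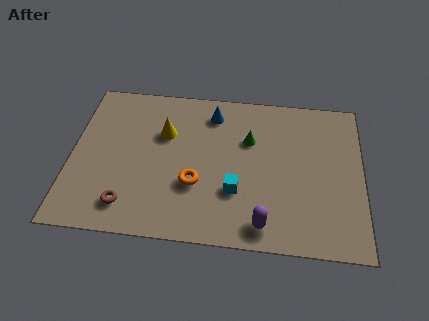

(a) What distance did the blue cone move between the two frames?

0.9

From (5.2, 7.3) to (5.9, 6.8), the blue cone covered √(0.7² + 0.5²) ≈ 0.9 units.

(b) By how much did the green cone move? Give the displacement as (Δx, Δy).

(2.6, 0.9)

The green cone was at about (4.9, 4.6) and moved to about (7.5, 5.5).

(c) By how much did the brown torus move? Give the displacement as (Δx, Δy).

(1.3, -1.3)

The brown torus started near (1.2, 2.8) and ended near (2.5, 1.5).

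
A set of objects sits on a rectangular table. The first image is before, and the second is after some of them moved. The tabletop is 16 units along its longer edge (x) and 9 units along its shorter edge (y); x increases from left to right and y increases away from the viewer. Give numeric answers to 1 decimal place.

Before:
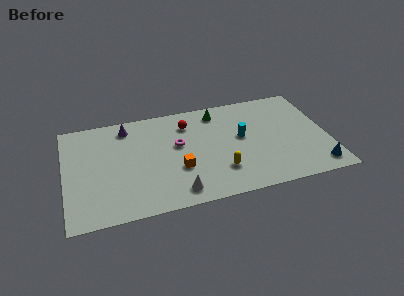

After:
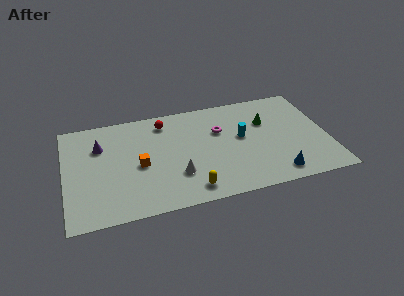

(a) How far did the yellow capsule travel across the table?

2.2

From (9.3, 2.4) to (7.4, 1.3), the yellow capsule covered √(1.9² + 1.1²) ≈ 2.2 units.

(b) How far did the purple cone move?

2.1

From (3.9, 7.6) to (2.2, 6.3), the purple cone covered √(1.7² + 1.3²) ≈ 2.1 units.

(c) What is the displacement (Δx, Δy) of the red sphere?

(-1.4, 0.5)

The red sphere was at about (7.6, 7.0) and moved to about (6.2, 7.5).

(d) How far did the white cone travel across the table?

1.4

The white cone was near (6.6, 1.3) before and (6.7, 2.7) after, so it travelled √(0.1² + 1.4²) ≈ 1.4 units.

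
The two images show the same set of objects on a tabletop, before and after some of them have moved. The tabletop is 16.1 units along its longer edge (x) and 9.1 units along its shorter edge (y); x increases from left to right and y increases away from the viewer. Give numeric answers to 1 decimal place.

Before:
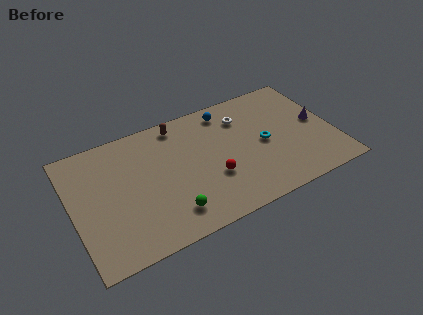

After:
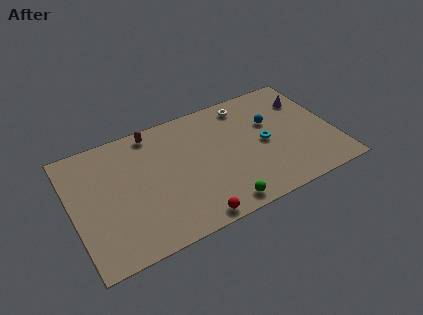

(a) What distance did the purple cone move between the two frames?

2.0

From (15.2, 4.7) to (14.8, 6.7), the purple cone covered √(0.4² + 2.0²) ≈ 2.0 units.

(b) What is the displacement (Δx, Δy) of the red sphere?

(-1.6, -2.4)

From the two frames, the red sphere sits at roughly (8.4, 3.2) before and (6.8, 0.8) after.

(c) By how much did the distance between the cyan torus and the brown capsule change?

+1.4

The distance was about 6.1 in the first image and 7.5 in the second, so they moved 1.4 units further apart.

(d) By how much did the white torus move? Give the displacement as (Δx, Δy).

(0.3, 0.9)

From the two frames, the white torus sits at roughly (10.8, 6.9) before and (11.1, 7.8) after.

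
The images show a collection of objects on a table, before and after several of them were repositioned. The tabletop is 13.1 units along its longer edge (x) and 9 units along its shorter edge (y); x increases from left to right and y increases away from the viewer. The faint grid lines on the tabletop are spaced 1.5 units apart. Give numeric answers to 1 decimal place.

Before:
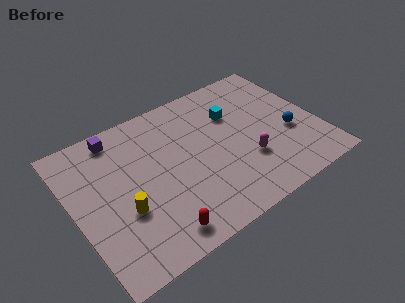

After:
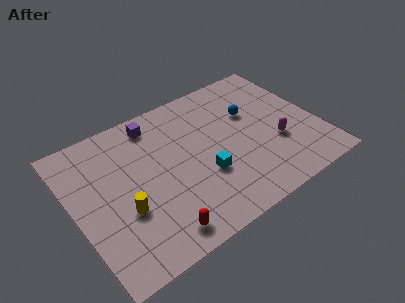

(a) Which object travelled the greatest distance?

the cyan cube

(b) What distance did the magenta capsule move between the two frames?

1.7

The magenta capsule moved from about (9.0, 2.9) to (10.7, 3.2), a distance of √(1.7² + 0.3²) ≈ 1.7.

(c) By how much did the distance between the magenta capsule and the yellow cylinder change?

+1.7

They were about 6.6 units apart before and 8.3 after — 1.7 units further apart.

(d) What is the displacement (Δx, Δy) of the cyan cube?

(-2.2, -3.0)

The cyan cube started near (8.9, 6.2) and ended near (6.7, 3.2).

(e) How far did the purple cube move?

2.0

The purple cube moved from about (2.8, 7.9) to (4.8, 7.7), a distance of √(2.0² + 0.2²) ≈ 2.0.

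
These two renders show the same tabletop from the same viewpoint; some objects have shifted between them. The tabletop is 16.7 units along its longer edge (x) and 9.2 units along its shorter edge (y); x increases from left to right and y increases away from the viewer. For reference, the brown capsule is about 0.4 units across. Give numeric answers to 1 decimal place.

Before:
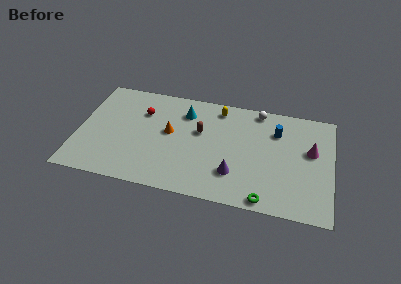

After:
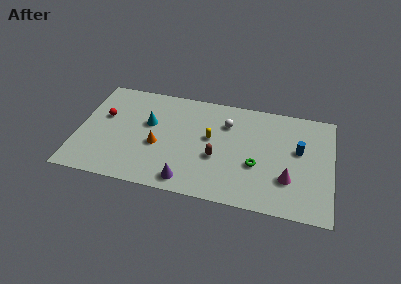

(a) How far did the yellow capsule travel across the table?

2.7

The yellow capsule was near (9.1, 7.9) before and (8.7, 5.2) after, so it travelled √(0.4² + 2.7²) ≈ 2.7 units.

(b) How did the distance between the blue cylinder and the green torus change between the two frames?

-2.6

The distance was about 5.9 in the first image and 3.3 in the second, so they moved 2.6 units closer together.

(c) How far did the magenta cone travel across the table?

3.0

The magenta cone moved from about (15.3, 5.5) to (13.9, 2.8), a distance of √(1.4² + 2.7²) ≈ 3.0.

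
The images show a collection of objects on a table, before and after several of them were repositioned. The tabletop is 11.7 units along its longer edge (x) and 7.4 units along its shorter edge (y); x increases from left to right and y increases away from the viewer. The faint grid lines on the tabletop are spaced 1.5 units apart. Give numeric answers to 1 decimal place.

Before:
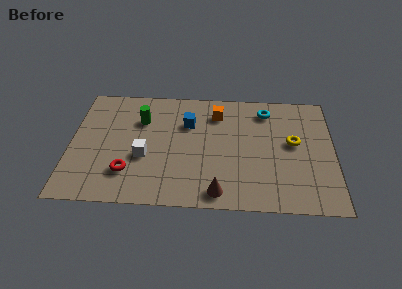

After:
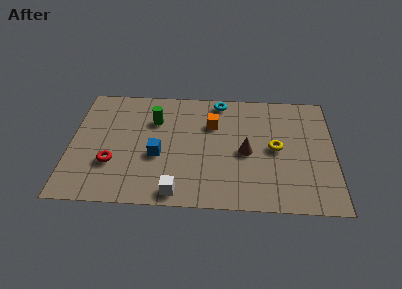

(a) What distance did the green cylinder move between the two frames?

0.6

The green cylinder was near (3.1, 5.2) before and (3.7, 5.2) after, so it travelled √(0.6² + 0.0²) ≈ 0.6 units.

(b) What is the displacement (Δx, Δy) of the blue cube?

(-1.3, -2.1)

From the two frames, the blue cube sits at roughly (5.2, 5.1) before and (3.9, 3.0) after.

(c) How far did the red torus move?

0.9

From (2.6, 1.9) to (1.9, 2.4), the red torus covered √(0.7² + 0.5²) ≈ 0.9 units.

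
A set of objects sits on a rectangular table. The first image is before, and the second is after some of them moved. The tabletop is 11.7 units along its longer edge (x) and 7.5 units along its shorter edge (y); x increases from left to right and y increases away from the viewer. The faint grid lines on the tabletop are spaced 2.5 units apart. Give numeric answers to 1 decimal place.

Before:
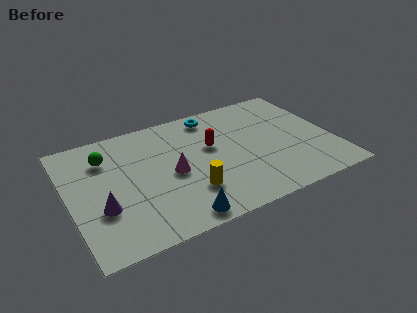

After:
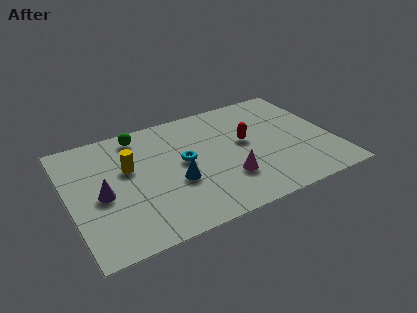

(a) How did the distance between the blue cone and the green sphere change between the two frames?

-1.7

They were about 5.5 units apart before and 3.8 after — 1.7 units closer together.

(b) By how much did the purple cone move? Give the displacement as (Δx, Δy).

(0.1, 0.8)

The purple cone was at about (1.3, 2.6) and moved to about (1.4, 3.4).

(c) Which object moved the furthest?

the yellow cylinder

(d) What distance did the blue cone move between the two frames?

2.1

The blue cone was near (4.4, 0.8) before and (4.6, 2.9) after, so it travelled √(0.2² + 2.1²) ≈ 2.1 units.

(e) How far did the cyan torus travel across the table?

3.0

From (6.7, 6.5) to (5.1, 4.0), the cyan torus covered √(1.6² + 2.5²) ≈ 3.0 units.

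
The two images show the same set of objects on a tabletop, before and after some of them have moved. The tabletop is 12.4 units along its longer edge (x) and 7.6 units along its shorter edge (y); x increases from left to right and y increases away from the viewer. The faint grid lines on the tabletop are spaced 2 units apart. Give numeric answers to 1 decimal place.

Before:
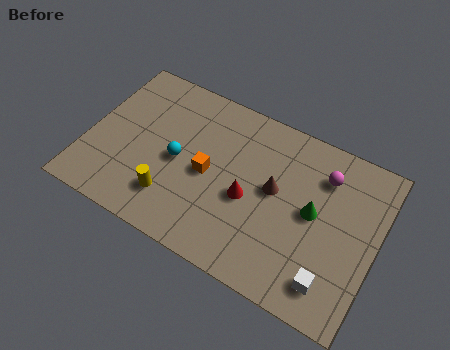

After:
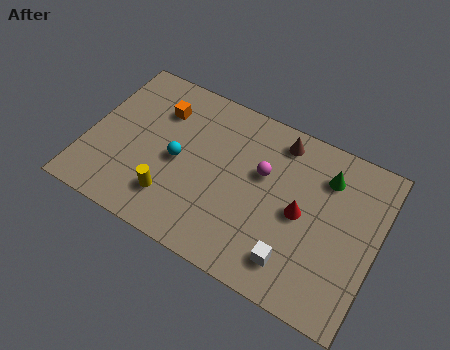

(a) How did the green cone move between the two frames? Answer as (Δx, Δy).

(0.3, 1.8)

From the two frames, the green cone sits at roughly (9.7, 4.0) before and (10.0, 5.8) after.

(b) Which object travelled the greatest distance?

the orange cube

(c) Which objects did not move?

the yellow cylinder and the cyan sphere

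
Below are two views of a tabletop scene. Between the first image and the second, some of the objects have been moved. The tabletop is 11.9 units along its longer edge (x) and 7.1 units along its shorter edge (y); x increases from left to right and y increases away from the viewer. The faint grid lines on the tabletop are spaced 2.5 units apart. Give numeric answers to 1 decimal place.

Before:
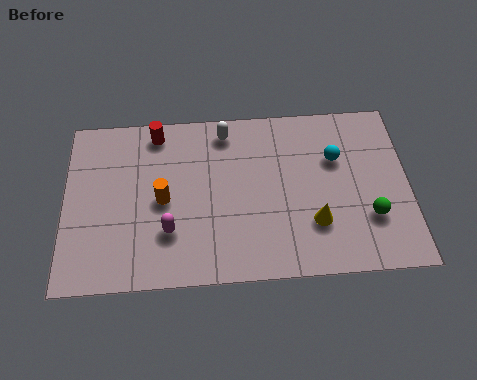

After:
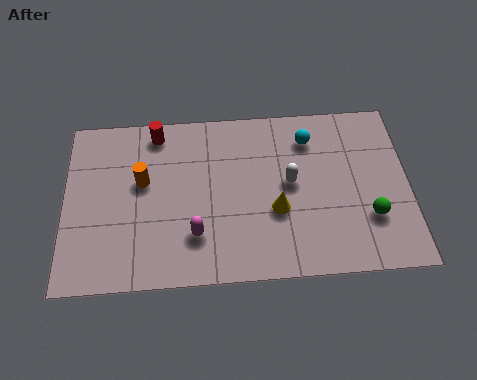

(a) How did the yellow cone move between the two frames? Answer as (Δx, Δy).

(-1.3, 0.6)

The yellow cone was at about (8.6, 2.1) and moved to about (7.3, 2.7).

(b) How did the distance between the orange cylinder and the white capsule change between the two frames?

+1.6

The distance was about 3.5 in the first image and 5.1 in the second, so they moved 1.6 units further apart.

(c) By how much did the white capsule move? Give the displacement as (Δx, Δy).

(2.2, -2.3)

The white capsule started near (5.6, 6.1) and ended near (7.8, 3.8).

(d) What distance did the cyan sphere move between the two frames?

1.3

The cyan sphere moved from about (9.4, 4.7) to (8.5, 5.6), a distance of √(0.9² + 0.9²) ≈ 1.3.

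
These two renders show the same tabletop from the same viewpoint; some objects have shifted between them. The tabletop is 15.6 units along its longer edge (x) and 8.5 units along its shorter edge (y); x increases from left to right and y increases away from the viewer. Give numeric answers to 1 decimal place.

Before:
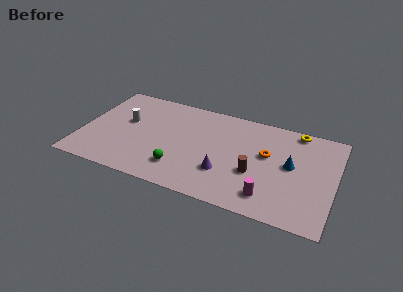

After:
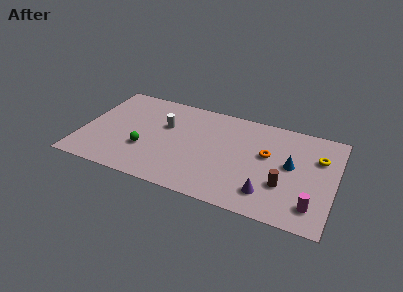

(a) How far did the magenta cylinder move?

2.6

From (11.8, 1.6) to (14.4, 1.7), the magenta cylinder covered √(2.6² + 0.1²) ≈ 2.6 units.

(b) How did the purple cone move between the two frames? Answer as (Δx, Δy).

(2.7, -0.8)

The purple cone was at about (9.0, 2.6) and moved to about (11.7, 1.8).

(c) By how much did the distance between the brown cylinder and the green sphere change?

+3.9

The distance was about 4.7 in the first image and 8.6 in the second, so they moved 3.9 units further apart.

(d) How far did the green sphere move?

2.5

The green sphere moved from about (6.3, 2.0) to (4.0, 2.9), a distance of √(2.3² + 0.9²) ≈ 2.5.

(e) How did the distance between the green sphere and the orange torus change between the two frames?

+1.8

Before: roughly 5.9 units apart; after: 7.7. That's 1.8 units further apart.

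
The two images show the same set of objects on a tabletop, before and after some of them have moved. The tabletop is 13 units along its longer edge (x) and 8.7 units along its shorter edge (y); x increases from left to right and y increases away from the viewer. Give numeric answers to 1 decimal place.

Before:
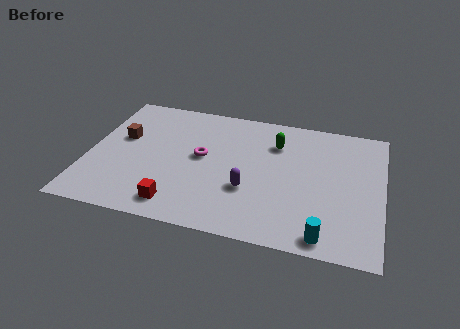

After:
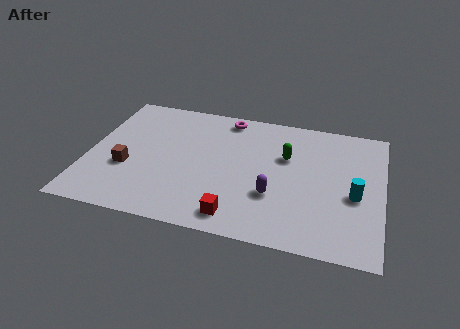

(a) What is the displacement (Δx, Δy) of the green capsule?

(0.5, -0.8)

From the two frames, the green capsule sits at roughly (8.2, 6.4) before and (8.7, 5.6) after.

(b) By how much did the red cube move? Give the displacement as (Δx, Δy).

(2.6, -0.1)

The red cube started near (4.2, 1.3) and ended near (6.8, 1.2).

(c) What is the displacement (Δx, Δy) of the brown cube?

(0.4, -2.0)

From the two frames, the brown cube sits at roughly (1.4, 5.2) before and (1.8, 3.2) after.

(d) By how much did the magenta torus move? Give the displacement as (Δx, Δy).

(0.9, 3.0)

The magenta torus started near (5.0, 4.7) and ended near (5.9, 7.7).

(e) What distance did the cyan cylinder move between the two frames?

3.0

The cyan cylinder was near (10.6, 0.9) before and (11.8, 3.7) after, so it travelled √(1.2² + 2.8²) ≈ 3.0 units.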